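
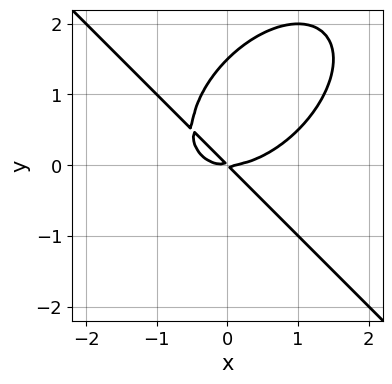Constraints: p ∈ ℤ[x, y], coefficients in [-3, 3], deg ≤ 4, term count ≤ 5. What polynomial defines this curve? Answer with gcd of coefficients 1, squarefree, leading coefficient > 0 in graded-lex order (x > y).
1. Degree: no degree-2 curve has this shape, so deg p = 3.
2. From the visible intercepts: it crosses the y-axis at the gridline y = 0; it meets the x-axis at x = 0 (among the integer gridlines).
3. Matching integer coefficients to the picture gives p.

2*x^3 + 2*y^3 - 3*x*y - 3*y^2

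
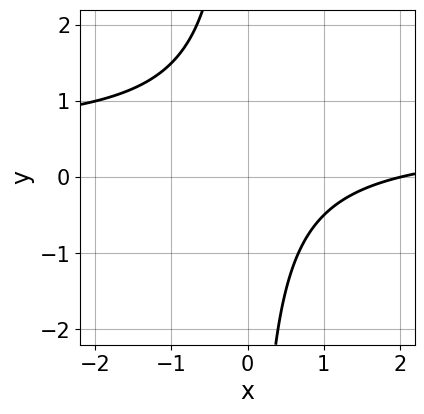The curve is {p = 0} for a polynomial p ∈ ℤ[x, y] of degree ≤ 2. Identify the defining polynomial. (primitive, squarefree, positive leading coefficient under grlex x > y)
2*x*y - x + 2

Degree: a generic line meets the curve in up to 2 points, so deg p = 2.
Checking where it meets the axes: no y-intercept at any integer in the box; one x-axis crossing is at x = 2.
Solving for integer coefficients yields p as stated.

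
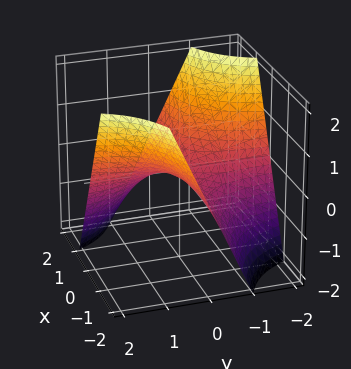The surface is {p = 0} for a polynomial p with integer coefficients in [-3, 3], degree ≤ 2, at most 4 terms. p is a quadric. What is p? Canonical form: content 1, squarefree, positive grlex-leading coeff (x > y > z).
1. deg p = 2. A saddle surface; a quadric.
2. From the visible intercepts: every point of the y-axis in the box is on the surface; one z-axis crossing is at z = 0; the visible x-axis segment lies entirely on the surface.
3. The integer polynomial consistent with all of this is the stated p.

x*y + z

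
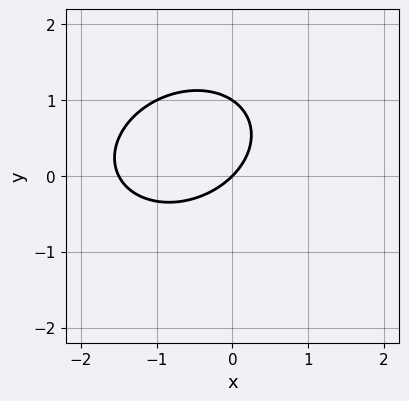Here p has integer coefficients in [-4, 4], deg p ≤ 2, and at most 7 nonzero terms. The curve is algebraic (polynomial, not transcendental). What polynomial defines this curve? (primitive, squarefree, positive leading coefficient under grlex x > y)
2*x^2 - x*y + 3*y^2 + 3*x - 3*y

Degree: the shape is more complex than any degree-1 curve, so deg p = 2.
From the axis intercepts and sections: the y-axis gridline crossings are at y ∈ {0, 1}; it meets the x-axis at x = 0 (among the integer gridlines).
Matching integer coefficients to the picture gives p.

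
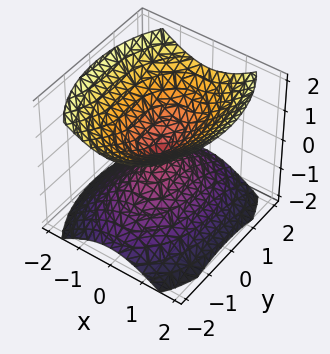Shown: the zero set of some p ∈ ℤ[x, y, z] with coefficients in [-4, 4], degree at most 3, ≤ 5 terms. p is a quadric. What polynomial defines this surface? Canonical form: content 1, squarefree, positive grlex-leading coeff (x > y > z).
2*x^2 + y^2 - 2*z^2

(a) The picture has 2 separate pieces. Treating them together as one polynomial.
(b) deg p = 2. Two nappes meeting at a single point; a quadric.
(c) Symmetries: it's symmetric under x → −x, forcing even powers of x; mirror symmetry y ↦ −y ⇒ only even powers of y; mirror symmetry z ↦ −z ⇒ only even powers of z.
(d) From the visible intercepts: it meets the z-axis at z = 0 (among the integer gridlines); one x-axis crossing is at x = 0; one y-axis crossing is at y = 0.
(e) These observations pin down the coefficients.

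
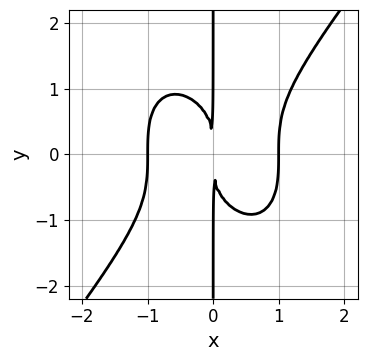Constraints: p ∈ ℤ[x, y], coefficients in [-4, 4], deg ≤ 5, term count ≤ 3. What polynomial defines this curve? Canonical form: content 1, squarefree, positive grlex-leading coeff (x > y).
deg p = 4. A generic line meets the curve in up to 4 points.
Reading off the gridlines: the x-axis gridline crossings are at x ∈ {-1, 1}; the visible y-axis segment lies entirely on the curve.
The integer polynomial consistent with all of this is the stated p.

2*x^4 - x*y^3 - 2*x^2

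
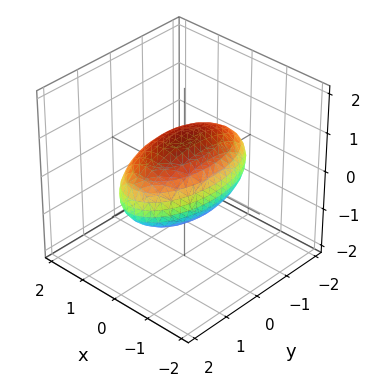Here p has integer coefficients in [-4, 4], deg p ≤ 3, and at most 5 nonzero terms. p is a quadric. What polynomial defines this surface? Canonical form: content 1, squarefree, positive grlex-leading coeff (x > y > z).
3*x^2 + y^2 + 3*z^2 - 3

The degree is 2 — a closed, bounded, convex surface; a quadric.
Symmetries: mirror symmetry x ↦ −x ⇒ only even powers of x; mirror symmetry z ↦ −z ⇒ only even powers of z; mirror symmetry y ↦ −y ⇒ only even powers of y.
Checking where it meets the axes: among the integer gridlines, it crosses the z-axis at z ∈ {-1, 1}; among the integer gridlines, it crosses the x-axis at x ∈ {-1, 1}.
Assembling these constraints gives the stated polynomial.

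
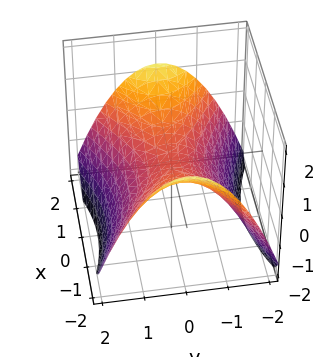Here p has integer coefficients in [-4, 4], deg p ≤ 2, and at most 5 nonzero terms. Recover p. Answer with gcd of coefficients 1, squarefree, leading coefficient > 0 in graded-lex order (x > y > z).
x^2 - 2*y^2 - 3*z

(a) deg p = 2. A saddle surface; a quadric.
(b) Symmetries: it's symmetric under x → −x, forcing even powers of x; the y ↦ −y reflection is a symmetry, so y appears only in even powers.
(c) Against the integer gridlines: one z-axis crossing is at z = 0; it meets the x-axis at x = 0 (among the integer gridlines); it crosses the y-axis at the gridline y = 0.
(d) Fitting integer coefficients to these (and the overall shape) gives p.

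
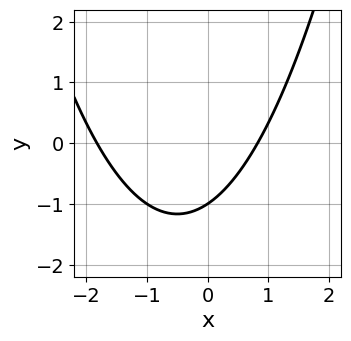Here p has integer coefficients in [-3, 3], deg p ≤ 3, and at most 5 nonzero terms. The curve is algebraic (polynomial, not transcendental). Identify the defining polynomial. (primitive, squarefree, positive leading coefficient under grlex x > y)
1. The degree is 2 — a generic line meets the curve in up to 2 points.
2. From the visible intercepts: one y-axis crossing is at y = -1.
3. Assembling these constraints gives the stated polynomial.

2*x^2 + 2*x - 3*y - 3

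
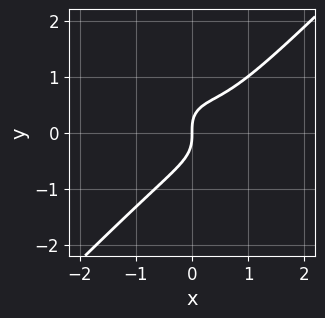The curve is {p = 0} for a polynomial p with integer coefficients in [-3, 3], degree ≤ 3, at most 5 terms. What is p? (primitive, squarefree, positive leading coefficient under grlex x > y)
The degree is 3 — a generic line meets the curve in up to 3 points.
Observable constraints: it meets the y-axis at y = 0 (among the integer gridlines); it meets the x-axis at x = 0 (among the integer gridlines).
The integer polynomial consistent with all of this is the stated p.

3*x^3 - 3*y^3 - 2*x^2 + 2*x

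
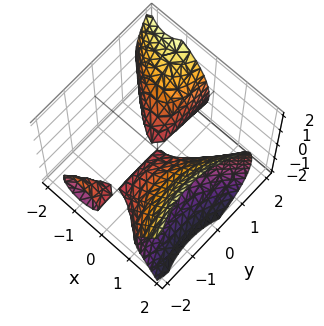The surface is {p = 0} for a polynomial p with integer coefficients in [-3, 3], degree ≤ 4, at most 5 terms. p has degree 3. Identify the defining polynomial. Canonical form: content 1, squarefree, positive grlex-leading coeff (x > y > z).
2*x^3 - 2*x*y^2 - 3*x*y - 3*z^2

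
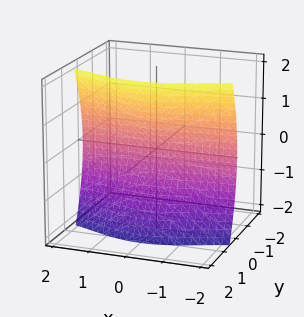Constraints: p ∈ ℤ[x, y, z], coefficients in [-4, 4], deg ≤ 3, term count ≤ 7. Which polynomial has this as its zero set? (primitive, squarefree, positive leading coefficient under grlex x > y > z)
(a) The degree is 3 — the shape is more complex than any degree-2 surface.
(b) Observable constraints: the visible x-axis segment lies entirely on the surface; it meets the y-axis at y = 0 (among the integer gridlines).
(c) Assembling these constraints gives the stated polynomial.

3*x^2*y + 3*y^3 + y^2 - 2*z^2 + 3*y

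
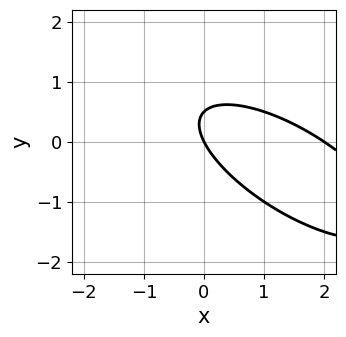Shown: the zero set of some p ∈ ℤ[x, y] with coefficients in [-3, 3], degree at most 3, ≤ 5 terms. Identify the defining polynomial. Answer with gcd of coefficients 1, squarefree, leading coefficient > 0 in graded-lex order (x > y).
1. Degree: the shape is more complex than any degree-1 curve, so deg p = 2.
2. Observable constraints: among the integer gridlines, it crosses the x-axis at x ∈ {0, 2}; it crosses the y-axis at the gridline y = 0.
3. Fitting integer coefficients to these (and the overall shape) gives p.

x^2 + 2*x*y + 2*y^2 - 2*x - y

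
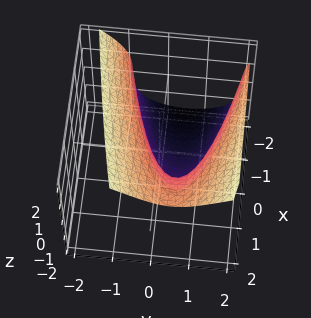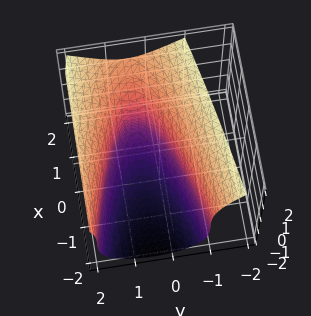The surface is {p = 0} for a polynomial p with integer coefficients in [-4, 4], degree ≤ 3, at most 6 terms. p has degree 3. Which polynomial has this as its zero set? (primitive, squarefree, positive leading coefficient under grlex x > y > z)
z^3 - 3*y^2 - 2*x + 3*y + 1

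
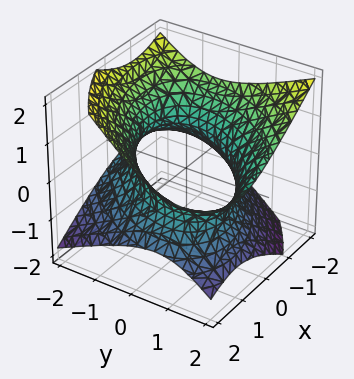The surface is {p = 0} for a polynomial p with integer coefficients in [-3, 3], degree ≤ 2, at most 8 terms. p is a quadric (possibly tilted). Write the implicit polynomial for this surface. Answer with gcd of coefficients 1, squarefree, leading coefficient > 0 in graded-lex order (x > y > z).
The degree is 2 — the shape is more complex than any degree-1 surface.
Reading off the gridlines: it misses every integer gridline on the z-axis.
Fitting integer coefficients to these (and the overall shape) gives p.

x^2 - x*y + y^2 - y*z - 2*z^2 - 2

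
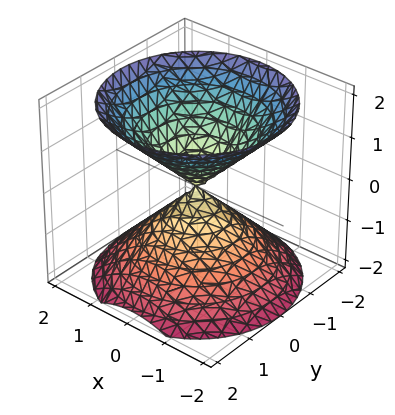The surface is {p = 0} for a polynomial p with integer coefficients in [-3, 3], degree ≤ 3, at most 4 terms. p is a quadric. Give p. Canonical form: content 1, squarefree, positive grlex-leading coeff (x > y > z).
1. The picture has 2 separate pieces. They look like related sheets of one shape, so recover p as a whole.
2. deg p = 2. A double cone through the origin; a quadric.
3. Symmetries: rotational symmetry about the z-axis ⇒ p depends on x, y only through x² + y²; the z ↦ −z reflection is a symmetry, so z appears only in even powers.
4. Checking where it meets the axes: a circular section at z = -1 has radius exactly 1; one y-axis crossing is at y = 0; it meets the x-axis at x = 0 (among the integer gridlines).
5. These observations pin down the coefficients.

x^2 + y^2 - z^2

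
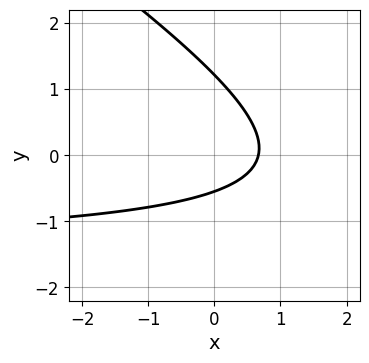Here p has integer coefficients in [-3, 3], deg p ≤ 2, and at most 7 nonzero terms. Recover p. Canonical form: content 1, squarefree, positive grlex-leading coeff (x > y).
(a) The degree is 2 — the shape is more complex than any degree-1 curve.
(b) Matching integer coefficients to the picture gives p.

2*x*y + 3*y^2 + 3*x - 2*y - 2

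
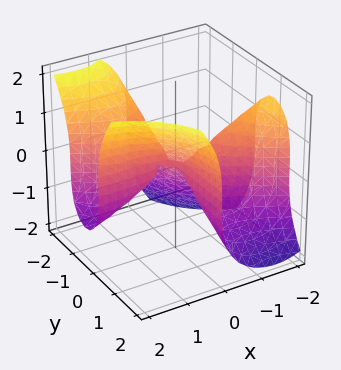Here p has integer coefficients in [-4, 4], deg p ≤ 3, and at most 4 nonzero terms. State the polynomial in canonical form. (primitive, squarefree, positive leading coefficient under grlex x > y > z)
2*x^2*y + 3*x*y^2 - z^3

First, the degree is 3 — the shape is more complex than any degree-2 surface.
Then, checking where it meets the axes: every point of the x-axis in the box is on the surface; the visible y-axis segment lies entirely on the surface.
Finally, fitting integer coefficients to these (and the overall shape) gives p.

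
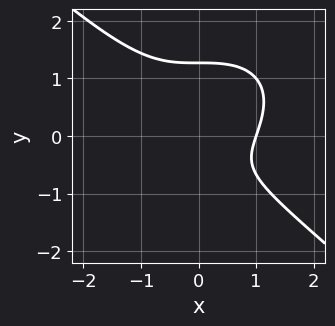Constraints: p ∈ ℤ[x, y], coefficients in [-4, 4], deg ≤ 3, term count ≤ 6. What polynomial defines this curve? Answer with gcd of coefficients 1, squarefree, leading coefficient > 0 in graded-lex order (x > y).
2*x^3 + 3*y^3 - y^2 - 2*y - 2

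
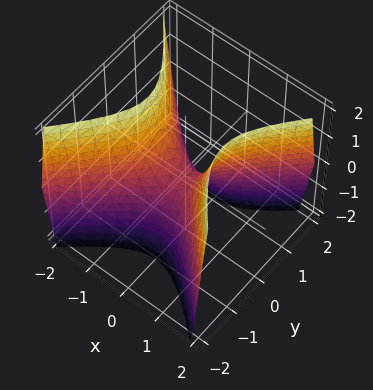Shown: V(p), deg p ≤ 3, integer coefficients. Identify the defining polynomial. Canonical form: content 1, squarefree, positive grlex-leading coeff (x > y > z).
(a) The degree is 2 — a saddle surface; a quadric.
(b) Symmetries: the x ↦ −x reflection is a symmetry, so x appears only in even powers; the y ↦ −y reflection is a symmetry, so y appears only in even powers.
(c) Reading off the gridlines: it meets the x-axis at x = 0 (among the integer gridlines); it crosses the y-axis at the gridline y = 0; one z-axis crossing is at z = 0.
(d) Putting this together gives p.

2*x^2 - 2*y^2 - z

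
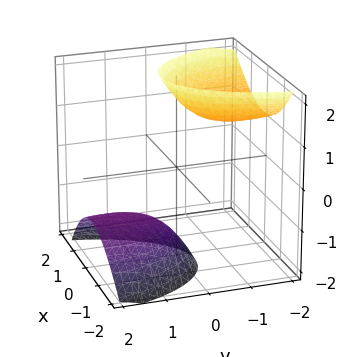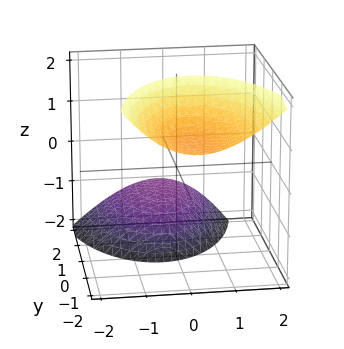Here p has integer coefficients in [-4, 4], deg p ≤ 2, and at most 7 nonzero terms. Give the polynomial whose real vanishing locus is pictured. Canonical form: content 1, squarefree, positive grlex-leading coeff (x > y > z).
3*x^2 - x*z + y^2 + 3*y*z - z^2 + 3

(a) I count 2 distinct pieces.
(b) The degree is 2 — a generic line meets the surface in up to 2 points.
(c) Checking where it meets the axes: no x-intercept at any integer in the box; it misses every integer gridline on the y-axis.
(d) Solving for integer coefficients yields p as stated.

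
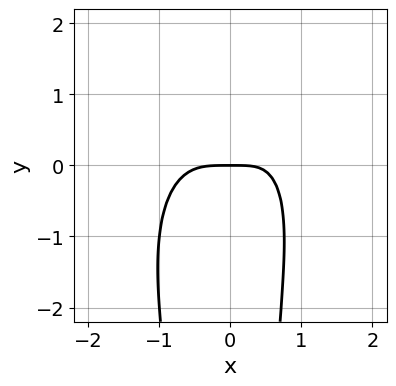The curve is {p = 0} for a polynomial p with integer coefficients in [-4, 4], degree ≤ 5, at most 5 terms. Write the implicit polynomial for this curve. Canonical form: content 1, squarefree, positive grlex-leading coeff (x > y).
2*x^4 + x^2*y^2 - x*y + 2*y

First, the degree is 4 — the shape is more complex than any degree-3 curve.
Then, checking where it meets the axes: one x-axis crossing is at x = 0; one y-axis crossing is at y = 0.
Finally, these observations pin down the coefficients.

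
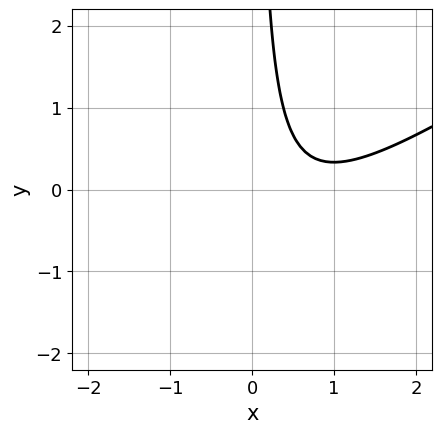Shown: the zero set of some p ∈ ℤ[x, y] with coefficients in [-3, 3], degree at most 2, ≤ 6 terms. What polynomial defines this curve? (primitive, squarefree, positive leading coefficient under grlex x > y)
The degree is 2 — no degree-1 curve has this shape.
From the visible intercepts: the curve avoids every integer x-axis point in the box; the curve avoids every integer y-axis point in the box.
Fitting integer coefficients to these (and the overall shape) gives p.

2*x^2 - 3*x*y - 3*x + 2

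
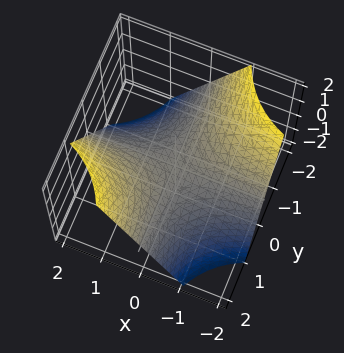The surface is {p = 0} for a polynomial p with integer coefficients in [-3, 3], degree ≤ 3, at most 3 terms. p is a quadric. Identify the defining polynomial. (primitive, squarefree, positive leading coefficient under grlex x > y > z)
x*y - z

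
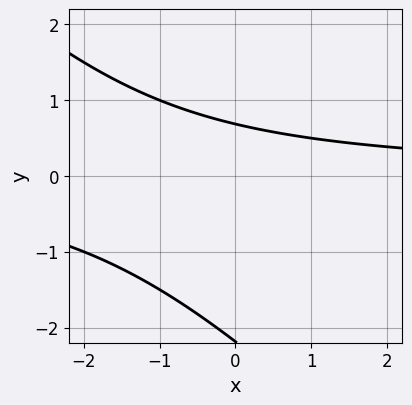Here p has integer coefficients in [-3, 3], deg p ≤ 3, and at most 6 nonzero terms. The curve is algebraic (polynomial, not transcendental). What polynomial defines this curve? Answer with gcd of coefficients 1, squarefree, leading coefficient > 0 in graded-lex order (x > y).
2*x*y + 2*y^2 + 3*y - 3

1. deg p = 2. A generic line meets the curve in up to 2 points.
2. Checking where it meets the axes: no x-intercept at any integer in the box.
3. Together with the visible shape, these determine p as stated.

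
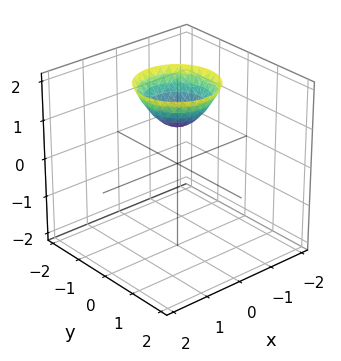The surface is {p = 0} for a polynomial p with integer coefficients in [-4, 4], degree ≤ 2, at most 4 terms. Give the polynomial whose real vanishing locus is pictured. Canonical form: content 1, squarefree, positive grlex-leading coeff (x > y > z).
x^2 + y^2 - z + 1

(a) deg p = 2. A generic line meets the surface in up to 2 points.
(b) Symmetries: rotational symmetry about the z-axis ⇒ p depends on x, y only through x² + y².
(c) Against the integer gridlines: the surface avoids every integer x-axis point in the box; no y-intercept at any integer in the box; a circular section at z = 2 has radius exactly 1.
(d) Together with the visible shape, these determine p as stated. Check: (0, 0, 1) on the z-axis lies on the surface, and p(0, 0, 1) = 0. ✓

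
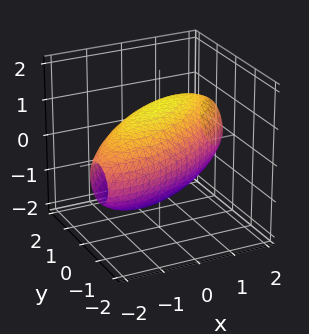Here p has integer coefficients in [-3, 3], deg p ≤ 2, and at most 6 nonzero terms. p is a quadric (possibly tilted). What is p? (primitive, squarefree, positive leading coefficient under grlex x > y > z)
1. Degree: no degree-1 surface has this shape, so deg p = 2.
2. Putting this together gives p.

x^2 - 2*x*y + 2*y^2 + 2*z^2 - 3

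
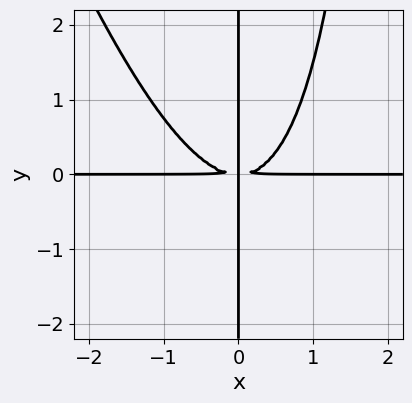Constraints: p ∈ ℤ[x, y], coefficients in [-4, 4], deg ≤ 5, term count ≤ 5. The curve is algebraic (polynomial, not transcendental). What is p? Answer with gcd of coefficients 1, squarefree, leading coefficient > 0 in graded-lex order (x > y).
3*x^3*y + x^2*y^2 - 3*x*y^2

Degree: no degree-3 curve has this shape, so deg p = 4.
From the axis intercepts and sections: the visible y-axis segment lies entirely on the curve; the visible x-axis segment lies entirely on the curve.
Solving for integer coefficients yields p as stated.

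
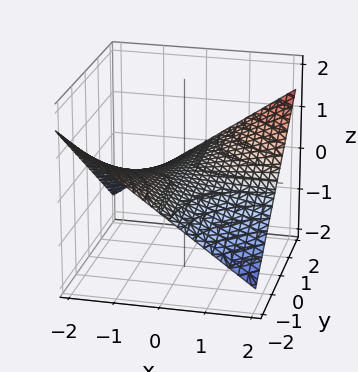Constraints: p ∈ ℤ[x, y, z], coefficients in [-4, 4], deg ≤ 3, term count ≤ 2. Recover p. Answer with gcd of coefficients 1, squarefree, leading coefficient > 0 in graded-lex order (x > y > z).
x*y - 3*z

(a) The degree is 2 — a hyperbolic paraboloid; a quadric.
(b) Checking where it meets the axes: every point of the x-axis in the box is on the surface; every point of the y-axis in the box is on the surface; one z-axis crossing is at z = 0.
(c) Assembling these constraints gives the stated polynomial.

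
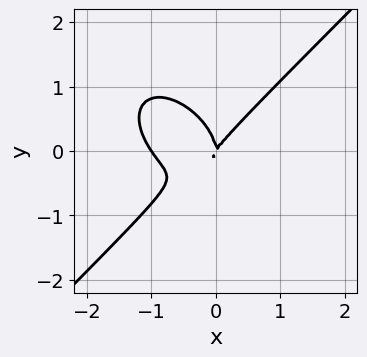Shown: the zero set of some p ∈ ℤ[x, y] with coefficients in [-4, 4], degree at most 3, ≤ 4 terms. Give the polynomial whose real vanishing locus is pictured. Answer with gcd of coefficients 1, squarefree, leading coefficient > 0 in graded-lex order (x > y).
The degree is 3 — no degree-2 curve has this shape.
Checking where it meets the axes: one y-axis crossing is at y = 0; among the integer gridlines, it crosses the x-axis at x ∈ {-1, 0}.
The integer polynomial consistent with all of this is the stated p.

3*x^3 - 3*y^3 + 3*x^2 - 2*x*y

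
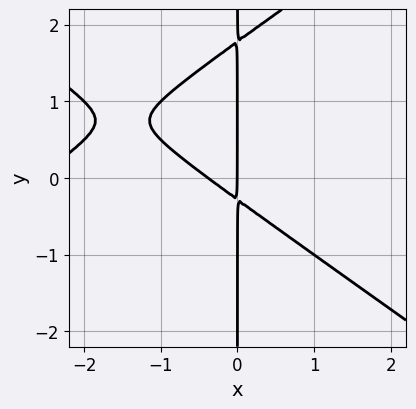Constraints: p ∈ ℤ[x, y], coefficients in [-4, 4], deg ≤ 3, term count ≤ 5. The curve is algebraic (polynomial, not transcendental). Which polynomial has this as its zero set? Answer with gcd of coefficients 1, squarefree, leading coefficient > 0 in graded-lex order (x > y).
x^3 - 2*x*y^2 + 3*x^2 + 3*x*y + x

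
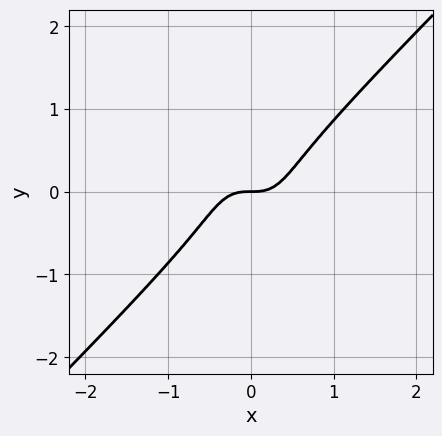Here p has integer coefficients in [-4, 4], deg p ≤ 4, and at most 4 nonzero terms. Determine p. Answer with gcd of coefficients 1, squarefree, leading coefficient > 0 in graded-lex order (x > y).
3*x^3 - x^2*y - 2*y^3 - y

The degree is 3 — no degree-2 curve has this shape.
Reading off the gridlines: it crosses the y-axis at the gridline y = 0; it crosses the x-axis at the gridline x = 0.
Matching integer coefficients to the picture gives p.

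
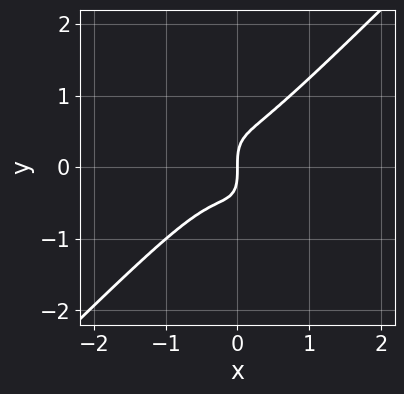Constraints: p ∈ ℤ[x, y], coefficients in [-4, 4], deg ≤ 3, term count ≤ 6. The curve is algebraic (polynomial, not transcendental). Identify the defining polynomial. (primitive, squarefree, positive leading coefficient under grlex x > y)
3*x^3 - 2*x*y^2 - y^3 + x^2 + x

First, the degree is 3 — a generic line meets the curve in up to 3 points.
Next, against the integer gridlines: it crosses the x-axis at the gridline x = 0; it meets the y-axis at y = 0 (among the integer gridlines).
Finally, matching integer coefficients to the picture gives p.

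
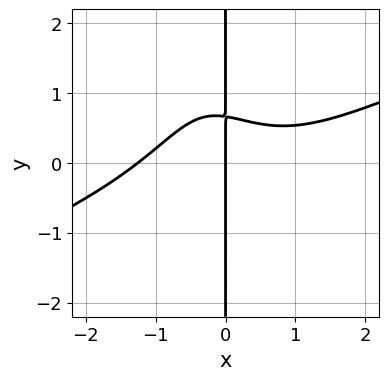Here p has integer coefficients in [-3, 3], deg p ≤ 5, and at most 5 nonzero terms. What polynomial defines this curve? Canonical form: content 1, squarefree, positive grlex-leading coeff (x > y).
(a) Degree: the shape is more complex than any degree-3 curve, so deg p = 4.
(b) Against the integer gridlines: it crosses the x-axis at the gridline x = 0; the visible y-axis segment lies entirely on the curve.
(c) These observations pin down the coefficients.

x^4 - 2*x^3*y - x^2*y^2 - 3*x*y + 2*x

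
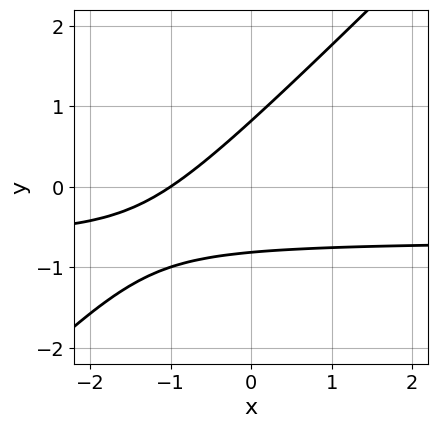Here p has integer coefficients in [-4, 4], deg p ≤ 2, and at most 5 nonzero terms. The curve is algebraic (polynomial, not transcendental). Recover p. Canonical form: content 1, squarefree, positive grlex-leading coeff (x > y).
1. The degree is 2 — the shape is more complex than any degree-1 curve.
2. Observable constraints: it meets the x-axis at x = -1 (among the integer gridlines).
3. Matching integer coefficients to the picture gives p.

3*x*y - 3*y^2 + 2*x + 2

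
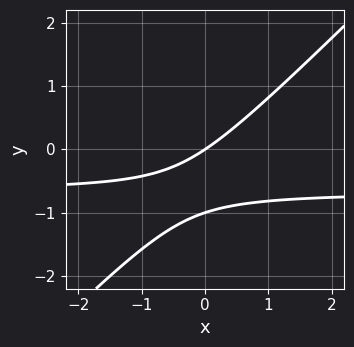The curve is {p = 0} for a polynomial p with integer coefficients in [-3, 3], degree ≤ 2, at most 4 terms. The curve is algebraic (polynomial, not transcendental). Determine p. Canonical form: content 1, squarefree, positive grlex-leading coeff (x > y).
3*x*y - 3*y^2 + 2*x - 3*y

deg p = 2. No degree-1 curve has this shape.
Against the integer gridlines: the y-axis gridline crossings are at y ∈ {-1, 0}; it crosses the x-axis at the gridline x = 0.
Fitting integer coefficients to these (and the overall shape) gives p.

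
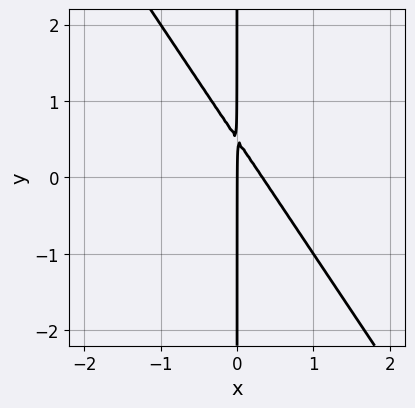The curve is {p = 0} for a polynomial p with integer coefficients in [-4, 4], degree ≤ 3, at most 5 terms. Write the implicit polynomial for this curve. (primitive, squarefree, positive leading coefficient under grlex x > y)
1. The degree is 2 — a generic line meets the curve in up to 2 points.
2. From the visible intercepts: every point of the y-axis in the box is on the curve; it meets the x-axis at x = 0 (among the integer gridlines).
3. Putting this together gives p.

3*x^2 + 2*x*y - x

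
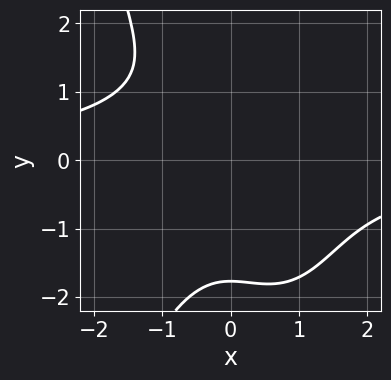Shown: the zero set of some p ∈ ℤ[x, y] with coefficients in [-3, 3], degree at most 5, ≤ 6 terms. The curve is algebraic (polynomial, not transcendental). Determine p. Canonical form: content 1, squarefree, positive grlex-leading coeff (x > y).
2*x^3*y + y^3 + 3*x^2 - 2*y + 2

First, degree: a generic line meets the curve in up to 4 points, so deg p = 4.
Next, from the axis intercepts and sections: no x-intercept at any integer in the box.
Finally, assembling these constraints gives the stated polynomial.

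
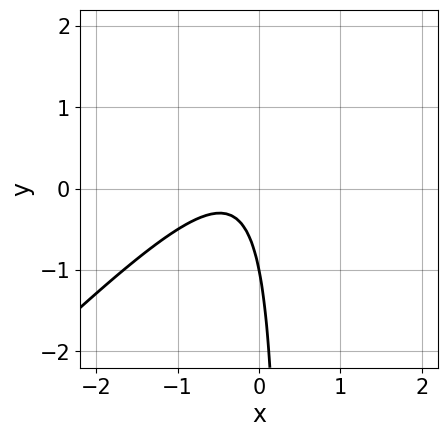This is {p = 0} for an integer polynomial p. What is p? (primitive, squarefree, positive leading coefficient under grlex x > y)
(a) deg p = 2. No degree-1 curve has this shape.
(b) From the axis intercepts and sections: the curve avoids every integer x-axis point in the box; it meets the y-axis at y = -1 (among the integer gridlines).
(c) Together with the visible shape, these determine p as stated.

3*x^2 - 3*x*y + 2*x + y + 1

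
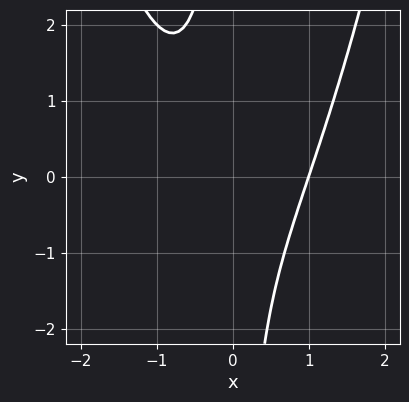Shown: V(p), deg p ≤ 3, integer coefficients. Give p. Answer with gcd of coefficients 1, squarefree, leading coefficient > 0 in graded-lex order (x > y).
x^3 - x*y - 1

The degree is 3 — a generic line meets the curve in up to 3 points.
Observable constraints: one x-axis crossing is at x = 1; it misses every integer gridline on the y-axis.
Together with the visible shape, these determine p as stated.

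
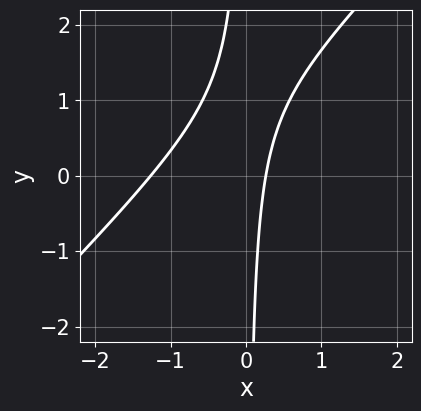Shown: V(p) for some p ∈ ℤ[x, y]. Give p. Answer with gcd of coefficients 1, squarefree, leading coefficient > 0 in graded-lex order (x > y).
deg p = 2.
Checking where it meets the axes: it misses every integer gridline on the y-axis.
Fitting integer coefficients to these (and the overall shape) gives p.

3*x^2 - 3*x*y + 3*x - 1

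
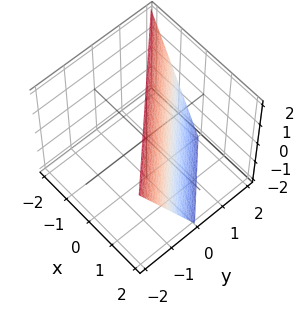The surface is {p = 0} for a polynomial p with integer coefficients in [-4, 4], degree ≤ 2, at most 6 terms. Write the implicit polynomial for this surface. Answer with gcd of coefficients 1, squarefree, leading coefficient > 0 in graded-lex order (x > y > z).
2*x + 2*y + z - 2

(a) deg p = 1.
(b) Checking where it meets the axes: it crosses the z-axis at the gridline z = 2; it crosses the y-axis at the gridline y = 1.
(c) Putting this together gives p.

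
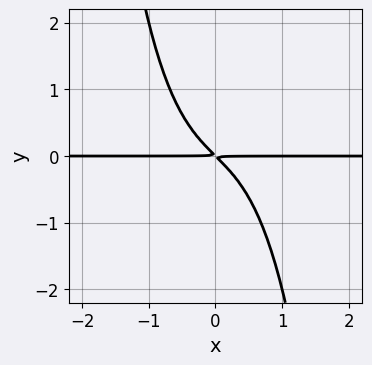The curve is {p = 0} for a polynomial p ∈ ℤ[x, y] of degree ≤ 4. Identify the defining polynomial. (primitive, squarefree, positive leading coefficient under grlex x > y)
First, deg p = 4. A generic line meets the curve in up to 4 points.
Next, checking where it meets the axes: every point of the x-axis in the box is on the curve.
Finally, fitting integer coefficients to these (and the overall shape) gives p.

x^3*y + x*y + y^2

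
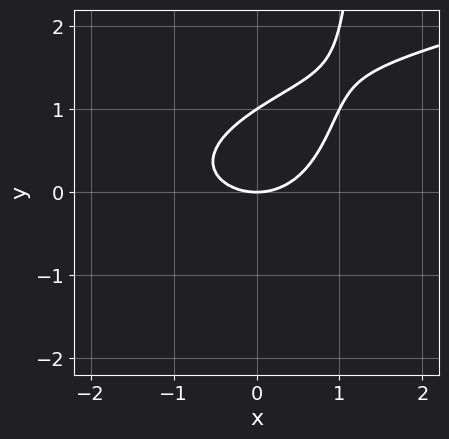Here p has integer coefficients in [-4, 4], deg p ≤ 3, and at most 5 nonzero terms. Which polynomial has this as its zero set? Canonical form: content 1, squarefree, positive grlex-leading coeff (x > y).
2*x*y^2 - 2*x^2 - 3*y^2 + 3*y

The degree is 3 — no degree-2 curve has this shape.
From the visible intercepts: one x-axis crossing is at x = 0; the y-axis gridline crossings are at y ∈ {0, 1}.
Together with the visible shape, these determine p as stated.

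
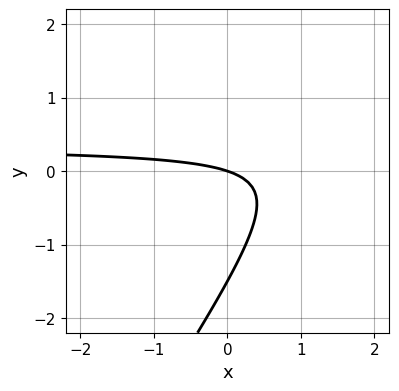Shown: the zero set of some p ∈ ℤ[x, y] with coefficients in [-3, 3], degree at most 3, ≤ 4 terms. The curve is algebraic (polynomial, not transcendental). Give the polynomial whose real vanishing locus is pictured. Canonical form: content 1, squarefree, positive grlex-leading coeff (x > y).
3*x*y - 2*y^2 - x - 3*y

1. The degree is 2 — the shape is more complex than any degree-1 curve.
2. Observable constraints: it meets the x-axis at x = 0 (among the integer gridlines); it meets the y-axis at y = 0 (among the integer gridlines).
3. Assembling these constraints gives the stated polynomial.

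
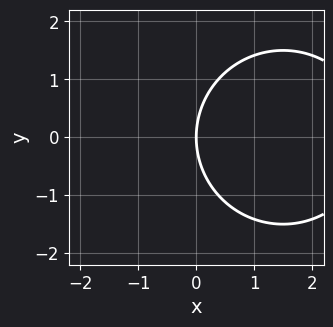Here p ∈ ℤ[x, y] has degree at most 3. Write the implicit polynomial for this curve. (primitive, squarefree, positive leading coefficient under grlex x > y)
x^2 + y^2 - 3*x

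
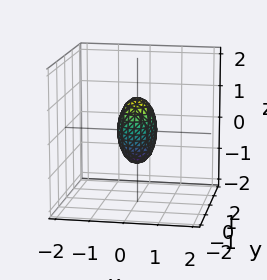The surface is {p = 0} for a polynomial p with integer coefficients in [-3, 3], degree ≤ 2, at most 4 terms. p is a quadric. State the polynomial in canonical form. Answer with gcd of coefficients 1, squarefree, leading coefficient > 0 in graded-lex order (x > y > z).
3*x^2 + 2*y^2 + z^2 - 1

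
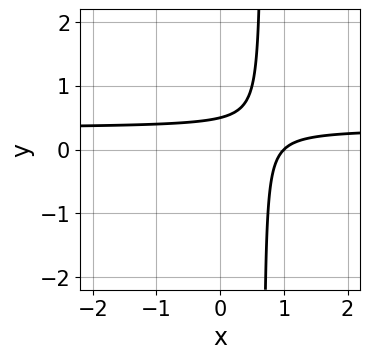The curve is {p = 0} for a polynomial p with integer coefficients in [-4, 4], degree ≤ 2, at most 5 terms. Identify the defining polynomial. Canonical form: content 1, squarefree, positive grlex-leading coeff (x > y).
3*x*y - x - 2*y + 1

Degree: a generic line meets the curve in up to 2 points, so deg p = 2.
Observable constraints: it crosses the x-axis at the gridline x = 1.
Matching integer coefficients to the picture gives p.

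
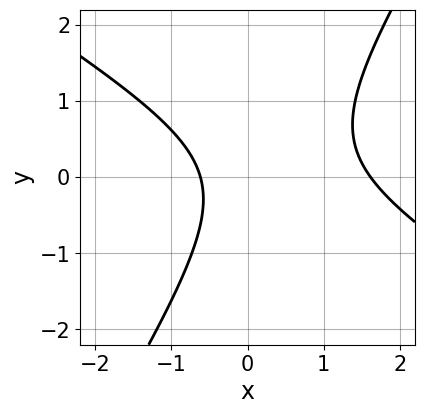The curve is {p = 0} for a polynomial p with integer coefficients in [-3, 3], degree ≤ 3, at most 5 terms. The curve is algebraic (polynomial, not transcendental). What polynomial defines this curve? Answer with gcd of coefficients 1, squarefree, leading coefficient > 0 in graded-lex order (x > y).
x^2 + x*y - y^2 - x - 1

1. The degree is 2 — a generic line meets the curve in up to 2 points.
2. From the visible intercepts: the curve avoids every integer y-axis point in the box.
3. Together with the visible shape, these determine p as stated.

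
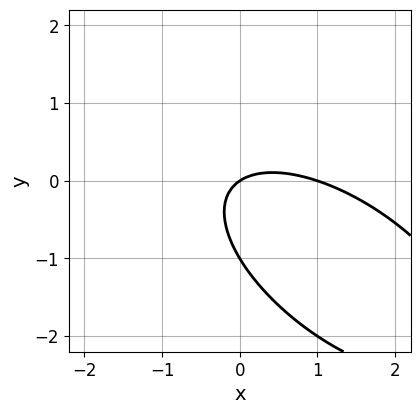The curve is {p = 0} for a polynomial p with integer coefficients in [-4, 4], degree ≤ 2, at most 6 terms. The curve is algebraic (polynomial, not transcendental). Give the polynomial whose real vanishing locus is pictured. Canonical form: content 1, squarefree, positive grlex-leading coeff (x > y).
1. deg p = 2. A generic line meets the curve in up to 2 points.
2. From the visible intercepts: the y-axis gridline crossings are at y ∈ {-1, 0}; among the integer gridlines, it crosses the x-axis at x ∈ {0, 1}.
3. Together with the visible shape, these determine p as stated.

2*x^2 + 3*x*y + 3*y^2 - 2*x + 3*y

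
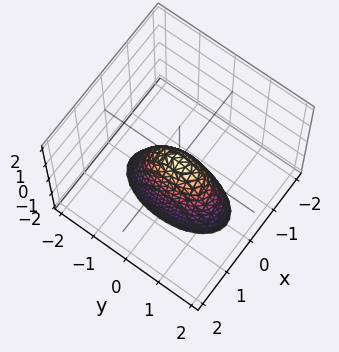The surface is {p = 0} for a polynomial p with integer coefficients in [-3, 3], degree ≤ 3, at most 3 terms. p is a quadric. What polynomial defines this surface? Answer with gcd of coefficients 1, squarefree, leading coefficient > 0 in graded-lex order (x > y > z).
3*x^2 + y^2 + z

(a) deg p = 2. A single bowl opening along one axis; a quadric.
(b) Symmetries: the y ↦ −y reflection is a symmetry, so y appears only in even powers; it's symmetric under x → −x, forcing even powers of x.
(c) Checking where it meets the axes: it crosses the x-axis at the gridline x = 0; it crosses the y-axis at the gridline y = 0; one z-axis crossing is at z = 0.
(d) Fitting integer coefficients to these (and the overall shape) gives p.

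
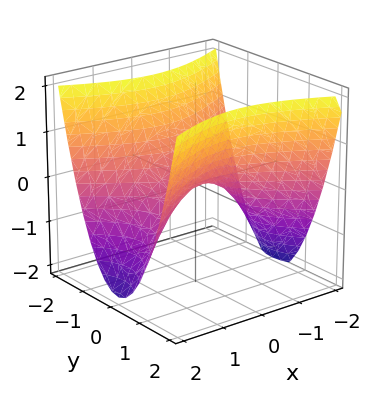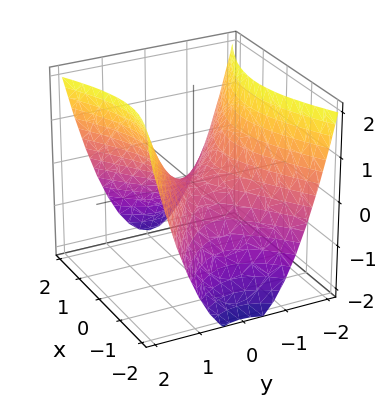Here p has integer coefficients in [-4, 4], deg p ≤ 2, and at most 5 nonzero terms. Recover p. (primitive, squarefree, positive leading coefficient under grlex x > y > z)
x^2 - 2*y^2 + 2*z

Degree: a saddle surface; a quadric, so deg p = 2.
Symmetries: mirror symmetry y ↦ −y ⇒ only even powers of y; mirror symmetry x ↦ −x ⇒ only even powers of x.
Reading off the gridlines: it meets the y-axis at y = 0 (among the integer gridlines); it crosses the x-axis at the gridline x = 0.
The integer polynomial consistent with all of this is the stated p.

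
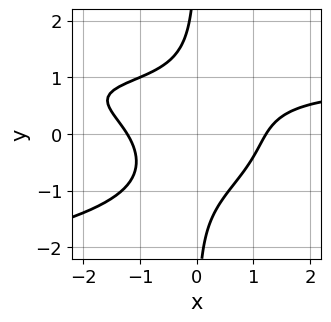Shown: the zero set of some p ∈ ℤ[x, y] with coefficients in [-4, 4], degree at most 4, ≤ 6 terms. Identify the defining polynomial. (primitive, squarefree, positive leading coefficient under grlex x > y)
3*x*y^3 + 2*x^2*y - 2*x^2 + 3

First, the degree is 4 — the shape is more complex than any degree-3 curve.
Next, from the axis intercepts and sections: no y-intercept at any integer in the box.
Finally, solving for integer coefficients yields p as stated.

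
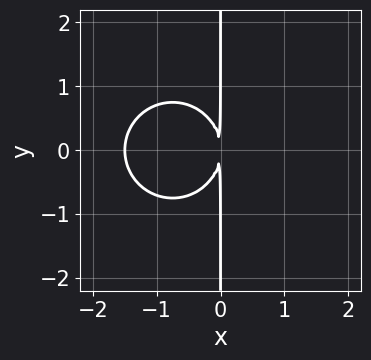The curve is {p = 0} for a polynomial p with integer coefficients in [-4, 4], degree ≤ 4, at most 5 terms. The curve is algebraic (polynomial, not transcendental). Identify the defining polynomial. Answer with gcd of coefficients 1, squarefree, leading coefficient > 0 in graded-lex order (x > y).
1. The degree is 3 — a generic line meets the curve in up to 3 points.
2. Symmetries: it's symmetric under y → −y, forcing even powers of y.
3. Observable constraints: the visible y-axis segment lies entirely on the curve.
4. Fitting integer coefficients to these (and the overall shape) gives p.

2*x^3 + 2*x*y^2 + 3*x^2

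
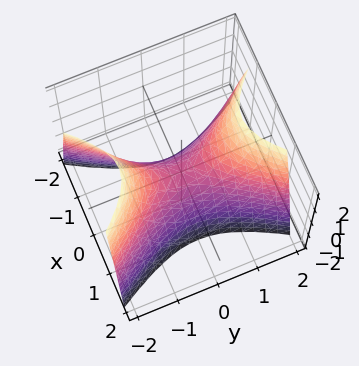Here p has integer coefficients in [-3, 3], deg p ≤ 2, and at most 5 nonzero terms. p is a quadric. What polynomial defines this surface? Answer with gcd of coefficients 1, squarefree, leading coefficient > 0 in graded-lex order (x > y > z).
2*x^2 - y^2 + z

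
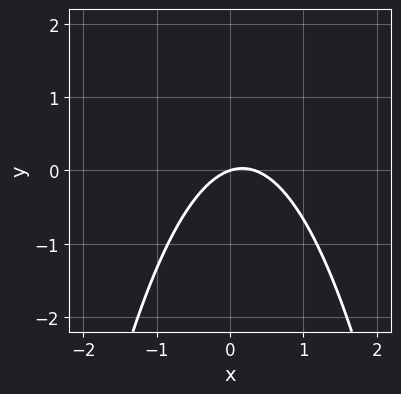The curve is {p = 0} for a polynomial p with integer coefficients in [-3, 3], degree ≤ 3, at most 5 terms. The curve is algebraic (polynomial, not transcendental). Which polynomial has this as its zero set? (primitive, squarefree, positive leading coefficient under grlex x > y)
3*x^2 - x + 3*y

Degree: the shape is more complex than any degree-1 curve, so deg p = 2.
Checking where it meets the axes: it crosses the x-axis at the gridline x = 0; one y-axis crossing is at y = 0.
The integer polynomial consistent with all of this is the stated p.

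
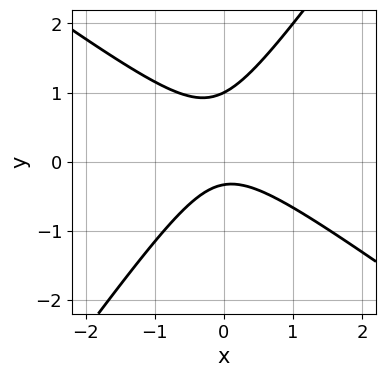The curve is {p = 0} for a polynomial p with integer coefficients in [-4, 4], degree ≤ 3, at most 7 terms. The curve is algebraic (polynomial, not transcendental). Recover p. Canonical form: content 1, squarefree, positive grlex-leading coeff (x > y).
(a) Degree: the shape is more complex than any degree-1 curve, so deg p = 2.
(b) Against the integer gridlines: it misses every integer gridline on the x-axis; it meets the y-axis at y = 1 (among the integer gridlines).
(c) Matching integer coefficients to the picture gives p.

3*x^2 + 2*x*y - 3*y^2 + 2*y + 1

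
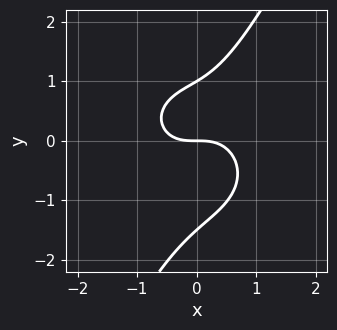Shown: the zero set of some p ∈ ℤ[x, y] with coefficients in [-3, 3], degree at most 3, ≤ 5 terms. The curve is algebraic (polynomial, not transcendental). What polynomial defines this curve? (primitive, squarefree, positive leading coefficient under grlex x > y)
(a) The degree is 3 — the shape is more complex than any degree-2 curve.
(b) Against the integer gridlines: one x-axis crossing is at x = 0; the y-axis gridline crossings are at y ∈ {0, 1}.
(c) Putting this together gives p.

3*x^3 + 3*x*y^2 - 2*y^3 - y^2 + 3*y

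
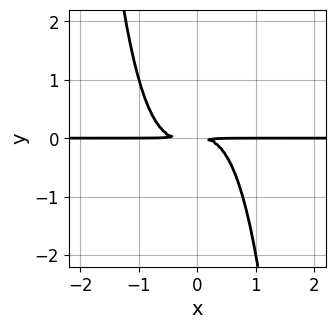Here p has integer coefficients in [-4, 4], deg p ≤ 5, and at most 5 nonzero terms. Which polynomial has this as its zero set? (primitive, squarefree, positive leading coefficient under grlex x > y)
(a) Degree: no degree-3 curve has this shape, so deg p = 4.
(b) Reading off the gridlines: every point of the x-axis in the box is on the curve.
(c) Together with the visible shape, these determine p as stated.

3*x^3*y + x^2*y + 2*y^2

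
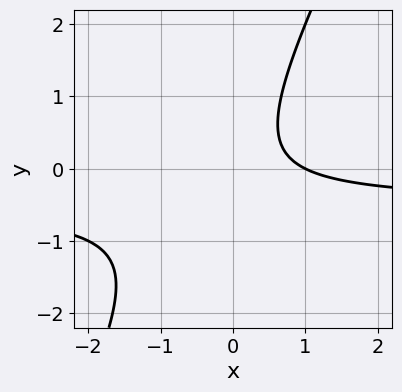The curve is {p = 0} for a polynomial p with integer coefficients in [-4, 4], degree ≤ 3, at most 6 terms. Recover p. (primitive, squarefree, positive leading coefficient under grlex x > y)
2*x*y - y^2 + x - 1

First, the degree is 2 — no degree-1 curve has this shape.
Then, checking where it meets the axes: one x-axis crossing is at x = 1; the curve avoids every integer y-axis point in the box.
Finally, together with the visible shape, these determine p as stated.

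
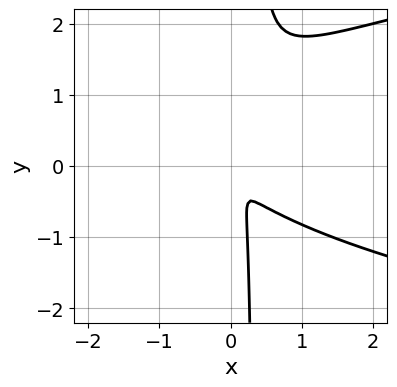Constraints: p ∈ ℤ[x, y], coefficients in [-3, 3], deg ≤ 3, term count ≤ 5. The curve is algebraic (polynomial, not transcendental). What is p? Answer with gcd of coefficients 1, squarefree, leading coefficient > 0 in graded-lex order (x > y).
3*x*y^2 - 3*x^2 - 2*x*y - y^2

Degree: the shape is more complex than any degree-2 curve, so deg p = 3.
Solving for integer coefficients yields p as stated.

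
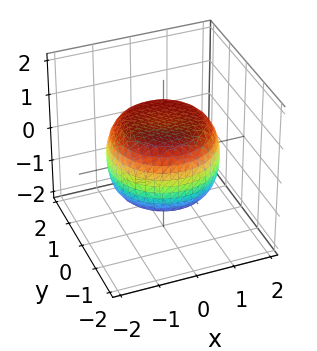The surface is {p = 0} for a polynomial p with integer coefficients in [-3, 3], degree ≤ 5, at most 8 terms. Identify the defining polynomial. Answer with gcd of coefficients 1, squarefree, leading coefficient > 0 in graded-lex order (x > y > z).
x^4 + 2*x^2*y^2 + y^4 - x^2 - y^2 + 2*z^2 - 2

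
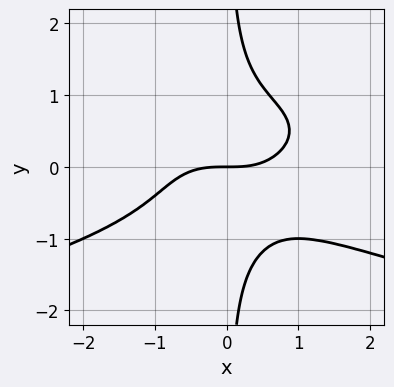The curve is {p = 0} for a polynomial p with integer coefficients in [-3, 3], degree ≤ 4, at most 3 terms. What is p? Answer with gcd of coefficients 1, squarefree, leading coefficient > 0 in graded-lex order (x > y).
3*x*y^3 + x^3 - 2*y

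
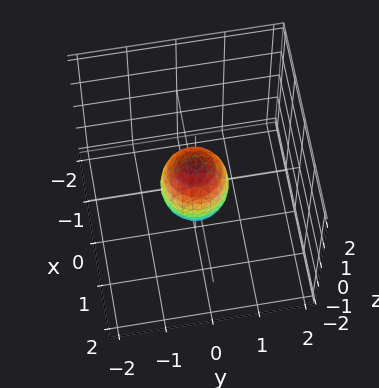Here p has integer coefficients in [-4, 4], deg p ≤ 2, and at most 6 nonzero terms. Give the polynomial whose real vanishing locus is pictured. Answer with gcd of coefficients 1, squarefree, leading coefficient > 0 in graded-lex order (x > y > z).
2*x^2 + 2*y^2 + z^2 - 1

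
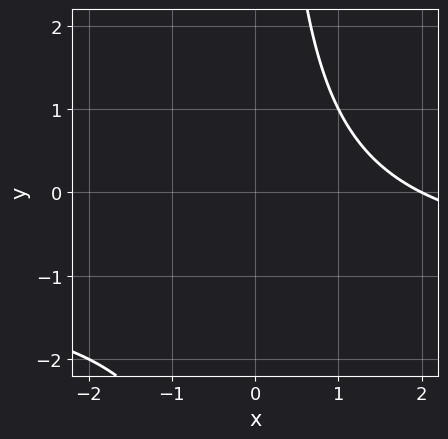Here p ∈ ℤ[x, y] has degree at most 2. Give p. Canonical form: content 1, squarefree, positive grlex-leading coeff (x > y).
The degree is 2 — no degree-1 curve has this shape.
From the axis intercepts and sections: it crosses the x-axis at the gridline x = 2; the curve avoids every integer y-axis point in the box.
Matching integer coefficients to the picture gives p.

x*y + x - 2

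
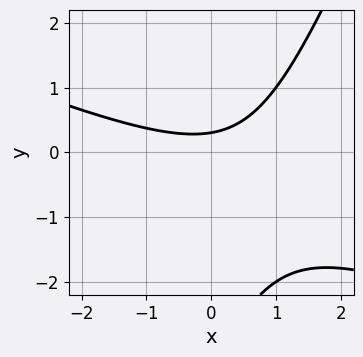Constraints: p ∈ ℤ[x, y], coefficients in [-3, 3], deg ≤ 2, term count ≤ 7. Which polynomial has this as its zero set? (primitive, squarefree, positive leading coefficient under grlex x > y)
First, the degree is 2 — a generic line meets the curve in up to 2 points.
Next, reading off the gridlines: it misses every integer gridline on the x-axis.
Finally, fitting integer coefficients to these (and the overall shape) gives p.

x^2 + 2*x*y - y^2 - 3*y + 1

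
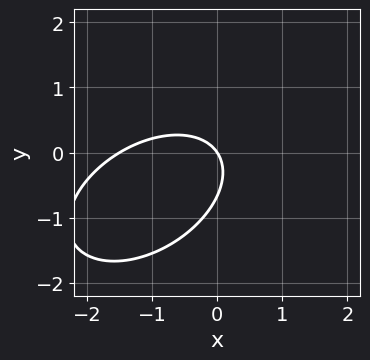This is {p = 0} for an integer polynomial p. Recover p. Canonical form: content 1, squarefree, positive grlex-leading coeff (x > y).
1. The degree is 2 — a generic line meets the curve in up to 2 points.
2. From the axis intercepts and sections: one x-axis crossing is at x = 0; one y-axis crossing is at y = 0.
3. These observations pin down the coefficients.

2*x^2 - 2*x*y + 3*y^2 + 3*x + 2*y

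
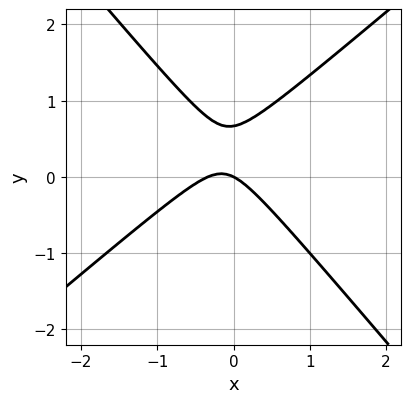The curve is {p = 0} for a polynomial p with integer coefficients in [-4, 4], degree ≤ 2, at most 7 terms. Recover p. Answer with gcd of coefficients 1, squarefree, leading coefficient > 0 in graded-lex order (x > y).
3*x^2 - x*y - 3*y^2 + x + 2*y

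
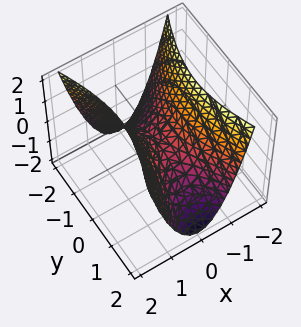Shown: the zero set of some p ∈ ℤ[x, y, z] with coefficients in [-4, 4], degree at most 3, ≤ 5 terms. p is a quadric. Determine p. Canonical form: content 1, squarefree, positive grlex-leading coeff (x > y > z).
1. The degree is 2 — a saddle surface; a quadric.
2. Symmetries: the y ↦ −y reflection is a symmetry, so y appears only in even powers; it's symmetric under x → −x, forcing even powers of x.
3. Checking where it meets the axes: it crosses the z-axis at the gridline z = 0; it meets the x-axis at x = 0 (among the integer gridlines); one y-axis crossing is at y = 0.
4. These observations pin down the coefficients.

3*x^2 - y^2 - 2*z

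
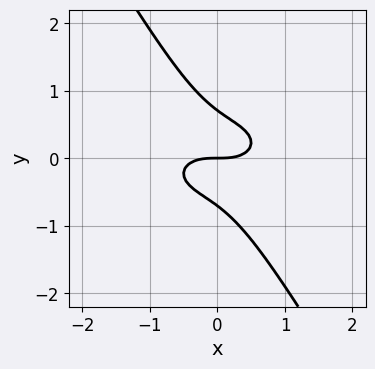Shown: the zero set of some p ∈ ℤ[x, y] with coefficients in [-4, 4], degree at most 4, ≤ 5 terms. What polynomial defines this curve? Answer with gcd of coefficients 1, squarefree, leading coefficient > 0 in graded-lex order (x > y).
First, degree: no degree-2 curve has this shape, so deg p = 3.
Next, observable constraints: it crosses the y-axis at the gridline y = 0; one x-axis crossing is at x = 0.
Finally, putting this together gives p.

x^3 + 3*x*y^2 + 2*y^3 - y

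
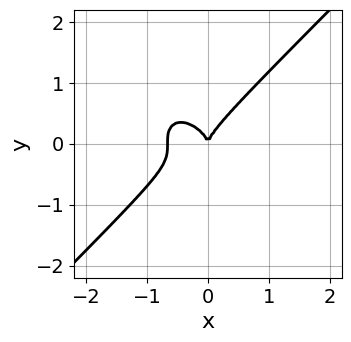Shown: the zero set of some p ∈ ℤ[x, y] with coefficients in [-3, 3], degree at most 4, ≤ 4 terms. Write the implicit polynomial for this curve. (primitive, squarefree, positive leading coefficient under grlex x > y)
Degree: no degree-2 curve has this shape, so deg p = 3.
Checking where it meets the axes: it meets the y-axis at y = 0 (among the integer gridlines); one x-axis crossing is at x = 0.
Putting this together gives p.

3*x^3 - 3*y^3 + 2*x^2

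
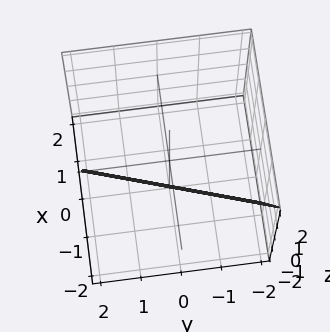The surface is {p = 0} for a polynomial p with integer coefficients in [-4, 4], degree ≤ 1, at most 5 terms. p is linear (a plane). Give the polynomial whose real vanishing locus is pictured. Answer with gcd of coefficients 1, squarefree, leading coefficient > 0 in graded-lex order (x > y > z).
3*x - y + z + 2

deg p = 1. Every cross-section is a straight line — this is a plane.
From the visible intercepts: it meets the z-axis at z = -2 (among the integer gridlines); it meets the y-axis at y = 2 (among the integer gridlines).
The integer polynomial consistent with all of this is the stated p.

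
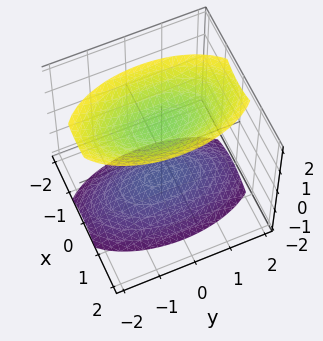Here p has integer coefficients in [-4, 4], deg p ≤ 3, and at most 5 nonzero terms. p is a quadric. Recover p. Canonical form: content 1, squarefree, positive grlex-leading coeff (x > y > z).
3*x^2 + y^2 - 2*z^2 + 3

I count 2 distinct pieces.
Degree: two sheets facing apart; a quadric, so deg p = 2.
Symmetries: it's symmetric under y → −y, forcing even powers of y; mirror symmetry z ↦ −z ⇒ only even powers of z; the x ↦ −x reflection is a symmetry, so x appears only in even powers.
Reading off the gridlines: the surface avoids every integer y-axis point in the box; no x-intercept at any integer in the box.
Together with the visible shape, these determine p as stated.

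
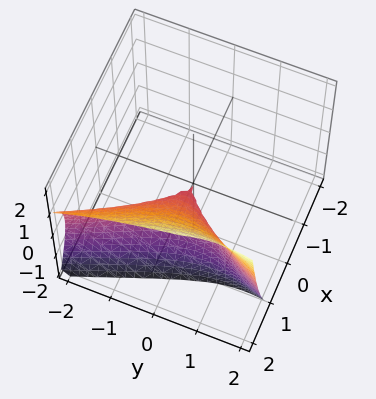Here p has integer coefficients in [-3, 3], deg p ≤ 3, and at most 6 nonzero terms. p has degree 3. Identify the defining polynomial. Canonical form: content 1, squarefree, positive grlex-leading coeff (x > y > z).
1. deg p = 3.
2. Checking where it meets the axes: it meets the x-axis at x = 0 (among the integer gridlines); it meets the z-axis at z = 0 (among the integer gridlines); one y-axis crossing is at y = 0.
3. Fitting integer coefficients to these (and the overall shape) gives p.

3*x^3 - 2*x^2*z + 2*y*z^2 - 3*y^2 - 3*z^2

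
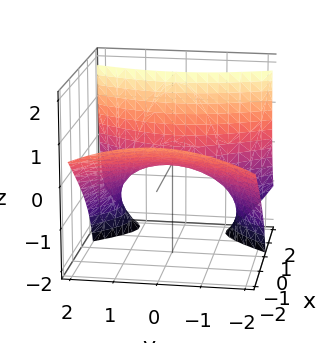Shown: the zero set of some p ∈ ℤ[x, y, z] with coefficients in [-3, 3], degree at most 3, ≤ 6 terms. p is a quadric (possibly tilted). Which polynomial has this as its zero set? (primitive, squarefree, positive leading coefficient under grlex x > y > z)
First, the degree is 2 — a generic line meets the surface in up to 2 points.
Then, observable constraints: it crosses the x-axis at the gridline x = 0; one y-axis crossing is at y = 0; it crosses the z-axis at the gridline z = 0.
Finally, these observations pin down the coefficients.

2*x^2 + 3*x*z - y^2 - 3*z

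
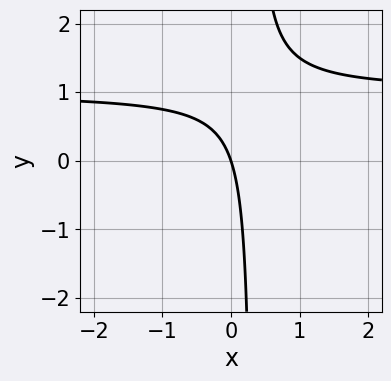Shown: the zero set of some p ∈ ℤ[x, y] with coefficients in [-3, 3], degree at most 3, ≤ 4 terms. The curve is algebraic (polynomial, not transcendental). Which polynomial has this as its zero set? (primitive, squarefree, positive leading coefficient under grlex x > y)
3*x*y - 3*x - y

First, degree: the shape is more complex than any degree-1 curve, so deg p = 2.
Next, observable constraints: it meets the y-axis at y = 0 (among the integer gridlines); it crosses the x-axis at the gridline x = 0.
Finally, matching integer coefficients to the picture gives p.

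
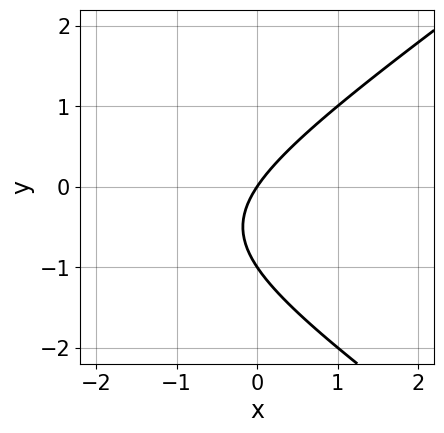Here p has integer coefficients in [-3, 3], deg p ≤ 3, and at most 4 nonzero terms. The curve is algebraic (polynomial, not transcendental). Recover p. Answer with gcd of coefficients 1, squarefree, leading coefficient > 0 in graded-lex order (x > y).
Degree: the shape is more complex than any degree-1 curve, so deg p = 2.
Checking where it meets the axes: it crosses the x-axis at the gridline x = 0; among the integer gridlines, it crosses the y-axis at y ∈ {-1, 0}.
These observations pin down the coefficients.

x^2 - 2*y^2 + 3*x - 2*y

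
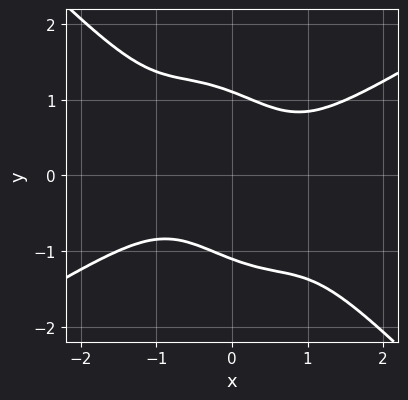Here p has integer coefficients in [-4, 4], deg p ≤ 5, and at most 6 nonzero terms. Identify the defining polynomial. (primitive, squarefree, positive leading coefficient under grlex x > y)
1. Degree: a generic line meets the curve in up to 4 points, so deg p = 4.
2. Checking where it meets the axes: the curve avoids every integer x-axis point in the box.
3. The integer polynomial consistent with all of this is the stated p.

2*x^4 - 3*x^2*y^2 - 3*x*y^3 - 2*y^4 + 3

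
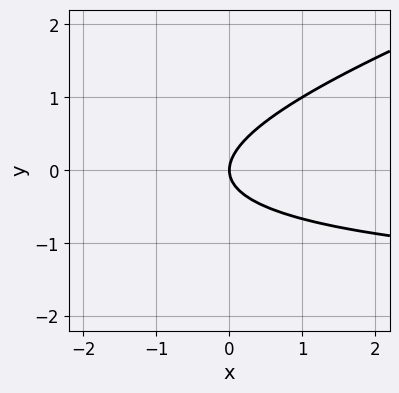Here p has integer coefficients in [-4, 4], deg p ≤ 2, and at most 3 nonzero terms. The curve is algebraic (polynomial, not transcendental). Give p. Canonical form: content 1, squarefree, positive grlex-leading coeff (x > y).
x*y - 3*y^2 + 2*x

deg p = 2.
Observable constraints: one x-axis crossing is at x = 0; one y-axis crossing is at y = 0.
The integer polynomial consistent with all of this is the stated p.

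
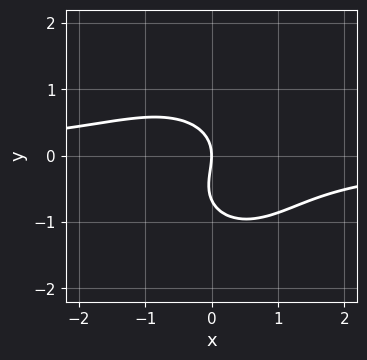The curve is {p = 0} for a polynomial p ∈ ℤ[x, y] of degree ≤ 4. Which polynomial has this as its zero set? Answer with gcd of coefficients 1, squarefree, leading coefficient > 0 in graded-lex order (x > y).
1. The degree is 3 — a generic line meets the curve in up to 3 points.
2. From the visible intercepts: one y-axis crossing is at y = 0; one x-axis crossing is at x = 0.
3. Together with the visible shape, these determine p as stated.

3*x^2*y + 3*y^3 + 2*y^2 + 3*x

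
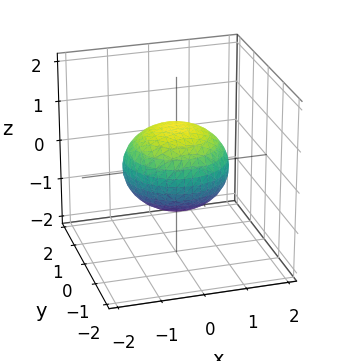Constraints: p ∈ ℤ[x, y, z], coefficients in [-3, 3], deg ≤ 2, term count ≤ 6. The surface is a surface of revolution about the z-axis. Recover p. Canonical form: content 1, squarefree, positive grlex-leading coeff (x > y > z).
(a) deg p = 2. The shape is more complex than any degree-1 surface.
(b) Symmetry: the surface is invariant under rotation about z: p = q(x² + y², z).
(c) Observable constraints: among the integer gridlines, it crosses the z-axis at z ∈ {-1, 1}; a circular section at z = 0 has radius between 1 and 2.
(d) Matching integer coefficients to the picture gives p.

2*x^2 + 2*y^2 + 3*z^2 - 3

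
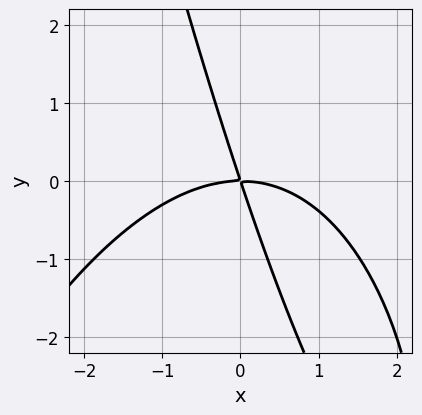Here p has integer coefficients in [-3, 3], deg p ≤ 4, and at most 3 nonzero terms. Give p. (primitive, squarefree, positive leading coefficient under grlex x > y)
x^3 + 3*x*y + y^2

First, deg p = 3. The shape is more complex than any degree-2 curve.
Then, checking where it meets the axes: one x-axis crossing is at x = 0; it crosses the y-axis at the gridline y = 0.
Finally, fitting integer coefficients to these (and the overall shape) gives p.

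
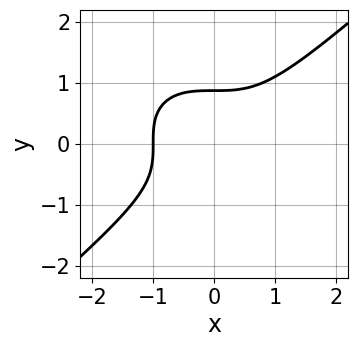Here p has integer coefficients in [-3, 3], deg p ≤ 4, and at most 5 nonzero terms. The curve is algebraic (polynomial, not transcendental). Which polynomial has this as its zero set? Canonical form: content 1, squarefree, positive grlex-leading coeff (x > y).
1. deg p = 3.
2. From the visible intercepts: it crosses the x-axis at the gridline x = -1.
3. Fitting integer coefficients to these (and the overall shape) gives p.

2*x^3 - 3*y^3 + 2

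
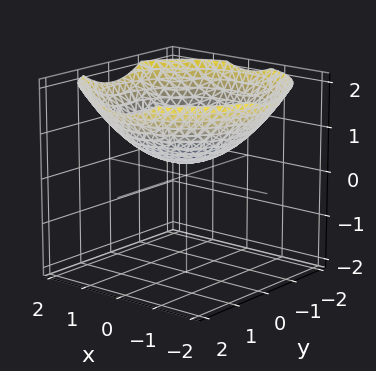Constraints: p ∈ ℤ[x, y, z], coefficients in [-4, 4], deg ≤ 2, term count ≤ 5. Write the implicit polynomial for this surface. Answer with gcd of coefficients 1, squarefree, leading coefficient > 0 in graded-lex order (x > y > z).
x^2 + y^2 - 3*z + 1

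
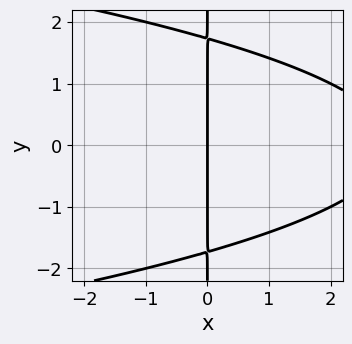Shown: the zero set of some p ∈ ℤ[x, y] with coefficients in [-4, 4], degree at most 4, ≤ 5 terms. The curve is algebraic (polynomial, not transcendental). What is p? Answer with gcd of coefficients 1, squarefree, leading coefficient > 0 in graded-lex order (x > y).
Degree: no degree-2 curve has this shape, so deg p = 3.
Symmetries: it's symmetric under y → −y, forcing even powers of y.
Reading off the gridlines: one x-axis crossing is at x = 0; the visible y-axis segment lies entirely on the curve.
Solving for integer coefficients yields p as stated.

x*y^2 + x^2 - 3*x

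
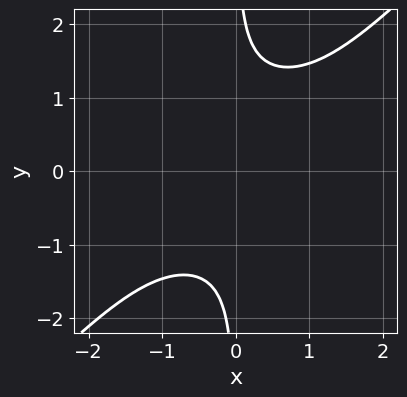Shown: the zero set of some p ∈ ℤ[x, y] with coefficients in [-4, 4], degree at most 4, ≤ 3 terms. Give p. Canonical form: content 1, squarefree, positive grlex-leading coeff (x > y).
First, degree: a generic line meets the curve in up to 4 points, so deg p = 4.
Next, from the visible intercepts: the curve avoids every integer x-axis point in the box; no y-intercept at any integer in the box.
Finally, matching integer coefficients to the picture gives p.

x^2*y^2 - x*y^3 + 1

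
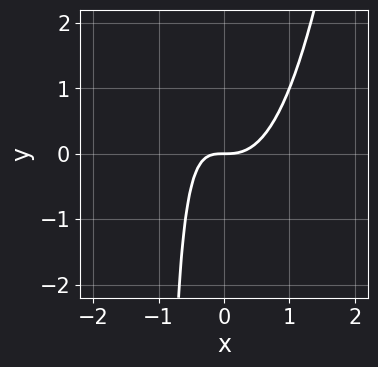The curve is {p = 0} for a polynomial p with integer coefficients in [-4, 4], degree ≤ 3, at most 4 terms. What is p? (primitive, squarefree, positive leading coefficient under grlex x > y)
(a) Degree: a generic line meets the curve in up to 3 points, so deg p = 3.
(b) Observable constraints: one y-axis crossing is at y = 0; it meets the x-axis at x = 0 (among the integer gridlines).
(c) Fitting integer coefficients to these (and the overall shape) gives p.

2*x^3 - x*y - y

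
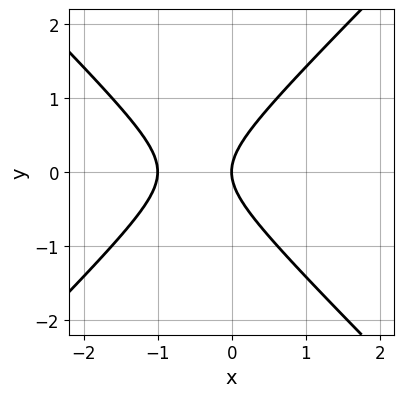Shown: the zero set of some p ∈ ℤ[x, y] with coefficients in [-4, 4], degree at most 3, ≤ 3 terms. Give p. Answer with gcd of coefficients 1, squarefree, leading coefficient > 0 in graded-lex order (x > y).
x^2 - y^2 + x

1. Degree: a generic line meets the curve in up to 2 points, so deg p = 2.
2. Symmetries: mirror symmetry y ↦ −y ⇒ only even powers of y.
3. Reading off the gridlines: one y-axis crossing is at y = 0; among the integer gridlines, it crosses the x-axis at x ∈ {-1, 0}.
4. Fitting integer coefficients to these (and the overall shape) gives p.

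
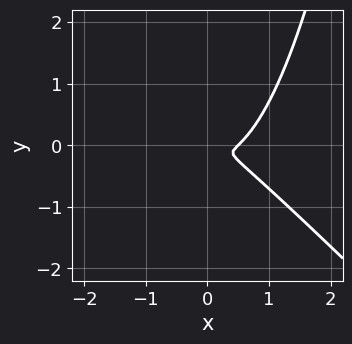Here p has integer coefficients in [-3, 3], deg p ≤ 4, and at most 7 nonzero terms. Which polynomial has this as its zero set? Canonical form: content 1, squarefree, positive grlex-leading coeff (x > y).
First, degree: the shape is more complex than any degree-2 curve, so deg p = 3.
Finally, matching integer coefficients to the picture gives p.

2*x^3 + 2*x^2*y - x^2 - 2*x*y - 2*y^2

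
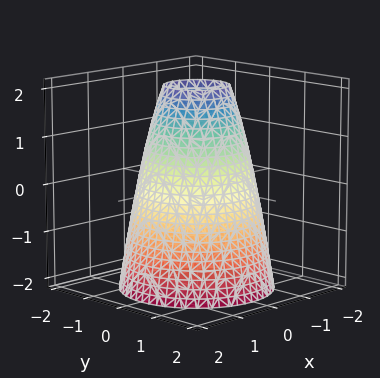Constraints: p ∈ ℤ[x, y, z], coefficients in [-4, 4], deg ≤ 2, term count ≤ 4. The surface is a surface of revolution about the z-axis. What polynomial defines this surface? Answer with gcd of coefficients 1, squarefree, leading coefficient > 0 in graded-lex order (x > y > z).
1. The degree is 2 — the shape is more complex than any degree-1 surface.
2. Symmetry: every cross-section ⟂ z is a circle, so x, y appear only via x² + y².
3. From the axis intercepts and sections: the surface avoids every integer z-axis point in the box; a circular section at z = -1 has radius between 1 and 2.
4. Together with the visible shape, these determine p as stated.

2*x^2 + 2*y^2 + z - 3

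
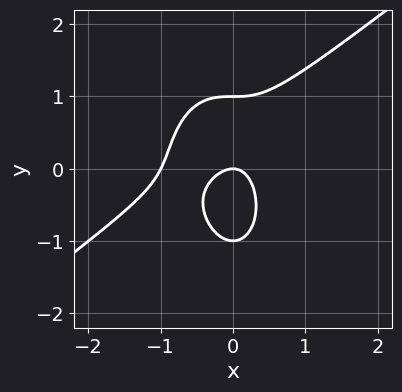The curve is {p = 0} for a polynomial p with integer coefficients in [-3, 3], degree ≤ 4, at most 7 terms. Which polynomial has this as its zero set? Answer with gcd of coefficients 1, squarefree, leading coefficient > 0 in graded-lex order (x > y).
1. The degree is 3 — a generic line meets the curve in up to 3 points.
2. Observable constraints: the x-axis gridline crossings are at x ∈ {-1, 0}; among the integer gridlines, it crosses the y-axis at y ∈ {-1, 0, 1}.
3. Together with the visible shape, these determine p as stated.

2*x^3 - 2*x^2*y - y^3 + 2*x^2 + y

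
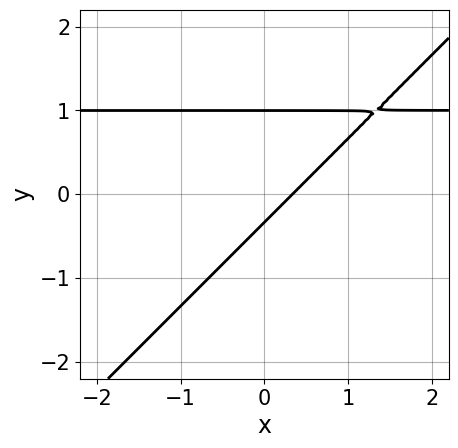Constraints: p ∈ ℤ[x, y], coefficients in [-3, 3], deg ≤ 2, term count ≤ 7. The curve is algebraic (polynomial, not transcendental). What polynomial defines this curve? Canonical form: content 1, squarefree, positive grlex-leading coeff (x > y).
3*x*y - 3*y^2 - 3*x + 2*y + 1

The degree is 2 — no degree-1 curve has this shape.
Observable constraints: it crosses the y-axis at the gridline y = 1.
Solving for integer coefficients yields p as stated.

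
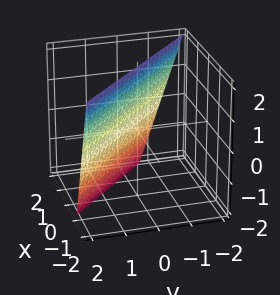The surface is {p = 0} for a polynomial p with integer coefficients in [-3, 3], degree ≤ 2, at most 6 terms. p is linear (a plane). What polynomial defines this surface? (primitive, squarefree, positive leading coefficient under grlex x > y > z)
3*x + 3*y + z - 2

First, the degree is 1 — every cross-section is a straight line — this is a plane.
Next, from the axis intercepts and sections: one z-axis crossing is at z = 2.
Finally, fitting integer coefficients to these (and the overall shape) gives p.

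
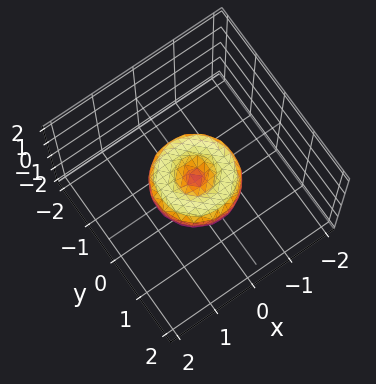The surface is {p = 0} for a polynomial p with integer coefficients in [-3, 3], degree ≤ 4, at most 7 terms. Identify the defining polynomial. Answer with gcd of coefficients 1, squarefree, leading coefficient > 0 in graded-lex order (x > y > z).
(a) deg p = 4.
(b) Symmetries: the surface is invariant under rotation about z: p = q(x² + y², z).
(c) From the visible intercepts: the y-axis gridline crossings are at y ∈ {-1, 0, 1}; among the integer gridlines, it crosses the x-axis at x ∈ {-1, 0, 1}; it crosses the z-axis at the gridline z = 0; a circular section at z = 0 has radius exactly 1.
(d) Together with the visible shape, these determine p as stated.

x^4 + 2*x^2*y^2 + y^4 - x^2 - y^2 + z^2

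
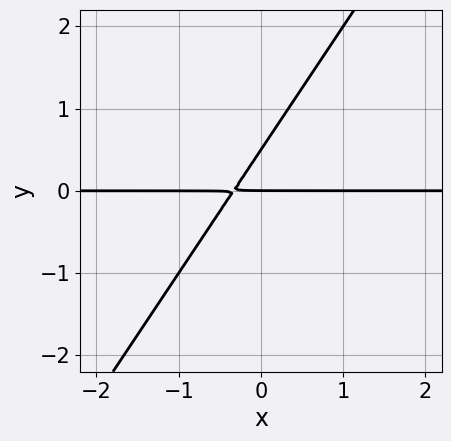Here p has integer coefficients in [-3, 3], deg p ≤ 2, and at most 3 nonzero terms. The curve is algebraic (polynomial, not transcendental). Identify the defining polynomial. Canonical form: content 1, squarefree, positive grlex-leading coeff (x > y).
3*x*y - 2*y^2 + y

(a) Degree: no degree-1 curve has this shape, so deg p = 2.
(b) Against the integer gridlines: every point of the x-axis in the box is on the curve; one y-axis crossing is at y = 0.
(c) The integer polynomial consistent with all of this is the stated p.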